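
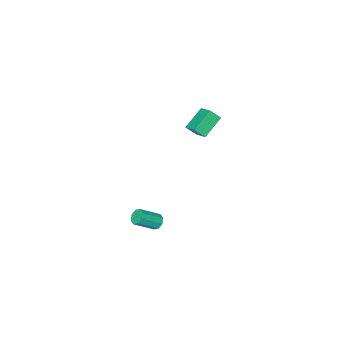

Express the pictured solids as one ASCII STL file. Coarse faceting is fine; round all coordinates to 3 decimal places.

solid 
facet normal -0.775 0.274 -0.570
outer loop
vertex 3.461 1.679 -4.439
vertex 3.266 1.93 -4.053
vertex 3.58 2.042 -4.426
endloop
endfacet
facet normal 0.551 -0.151 -0.821
outer loop
vertex 3.461 1.679 -4.439
vertex 3.58 2.042 -4.426
vertex 4.529 1.299 -3.653
endloop
endfacet
facet normal 0.552 -0.149 -0.821
outer loop
vertex 4.529 1.299 -3.653
vertex 3.58 2.042 -4.426
vertex 4.648 1.662 -3.639
endloop
endfacet
facet normal 0.774 -0.276 0.570
outer loop
vertex 4.529 1.299 -3.653
vertex 4.648 1.662 -3.639
vertex 4.334 1.55 -3.267
endloop
endfacet
facet normal -0.775 0.275 -0.570
outer loop
vertex 3.58 2.042 -4.426
vertex 3.266 1.93 -4.053
vertex 3.515 2.34 -4.194
endloop
endfacet
facet normal 0.610 0.565 -0.555
outer loop
vertex 3.58 2.042 -4.426
vertex 3.515 2.34 -4.194
vertex 4.648 1.662 -3.639
endloop
endfacet
facet normal 0.610 0.563 -0.557
outer loop
vertex 4.648 1.662 -3.639
vertex 3.515 2.34 -4.194
vertex 4.584 1.96 -3.408
endloop
endfacet
facet normal 0.774 -0.276 0.570
outer loop
vertex 4.648 1.662 -3.639
vertex 4.584 1.96 -3.408
vertex 4.334 1.55 -3.267
endloop
endfacet
facet normal -0.774 0.274 -0.570
outer loop
vertex 3.515 2.34 -4.194
vertex 3.266 1.93 -4.053
vertex 3.304 2.397 -3.88
endloop
endfacet
facet normal 0.311 0.950 0.036
outer loop
vertex 3.515 2.34 -4.194
vertex 3.304 2.397 -3.88
vertex 4.584 1.96 -3.408
endloop
endfacet
facet normal 0.311 0.950 0.036
outer loop
vertex 4.584 1.96 -3.408
vertex 3.304 2.397 -3.88
vertex 4.373 2.017 -3.093
endloop
endfacet
facet normal 0.775 -0.277 0.569
outer loop
vertex 4.584 1.96 -3.408
vertex 4.373 2.017 -3.093
vertex 4.334 1.55 -3.267
endloop
endfacet
facet normal -0.775 0.274 -0.570
outer loop
vertex 3.304 2.397 -3.88
vertex 3.266 1.93 -4.053
vertex 3.071 2.181 -3.667
endloop
endfacet
facet normal -0.169 0.778 0.605
outer loop
vertex 3.304 2.397 -3.88
vertex 3.071 2.181 -3.667
vertex 4.373 2.017 -3.093
endloop
endfacet
facet normal -0.169 0.778 0.606
outer loop
vertex 4.373 2.017 -3.093
vertex 3.071 2.181 -3.667
vertex 4.139 1.801 -2.881
endloop
endfacet
facet normal 0.773 -0.277 0.571
outer loop
vertex 4.373 2.017 -3.093
vertex 4.139 1.801 -2.881
vertex 4.334 1.55 -3.267
endloop
endfacet
facet normal -0.774 0.276 -0.570
outer loop
vertex 3.071 2.181 -3.667
vertex 3.266 1.93 -4.053
vertex 2.952 1.818 -3.681
endloop
endfacet
facet normal -0.551 0.149 0.821
outer loop
vertex 3.071 2.181 -3.667
vertex 2.952 1.818 -3.681
vertex 4.139 1.801 -2.881
endloop
endfacet
facet normal -0.551 0.151 0.821
outer loop
vertex 4.139 1.801 -2.881
vertex 2.952 1.818 -3.681
vertex 4.02 1.438 -2.894
endloop
endfacet
facet normal 0.775 -0.274 0.570
outer loop
vertex 4.139 1.801 -2.881
vertex 4.02 1.438 -2.894
vertex 4.334 1.55 -3.267
endloop
endfacet
facet normal -0.774 0.276 -0.570
outer loop
vertex 2.952 1.818 -3.681
vertex 3.266 1.93 -4.053
vertex 3.016 1.52 -3.912
endloop
endfacet
facet normal -0.611 -0.563 0.557
outer loop
vertex 2.952 1.818 -3.681
vertex 3.016 1.52 -3.912
vertex 4.02 1.438 -2.894
endloop
endfacet
facet normal -0.610 -0.565 0.556
outer loop
vertex 4.02 1.438 -2.894
vertex 3.016 1.52 -3.912
vertex 4.085 1.14 -3.126
endloop
endfacet
facet normal 0.775 -0.275 0.570
outer loop
vertex 4.02 1.438 -2.894
vertex 4.085 1.14 -3.126
vertex 4.334 1.55 -3.267
endloop
endfacet
facet normal -0.775 0.277 -0.569
outer loop
vertex 3.016 1.52 -3.912
vertex 3.266 1.93 -4.053
vertex 3.227 1.463 -4.227
endloop
endfacet
facet normal -0.311 -0.950 -0.036
outer loop
vertex 3.016 1.52 -3.912
vertex 3.227 1.463 -4.227
vertex 4.085 1.14 -3.126
endloop
endfacet
facet normal -0.311 -0.950 -0.036
outer loop
vertex 4.085 1.14 -3.126
vertex 3.227 1.463 -4.227
vertex 4.296 1.083 -3.44
endloop
endfacet
facet normal 0.774 -0.274 0.570
outer loop
vertex 4.085 1.14 -3.126
vertex 4.296 1.083 -3.44
vertex 4.334 1.55 -3.267
endloop
endfacet
facet normal -0.773 0.277 -0.571
outer loop
vertex 3.227 1.463 -4.227
vertex 3.266 1.93 -4.053
vertex 3.461 1.679 -4.439
endloop
endfacet
facet normal 0.169 -0.778 -0.605
outer loop
vertex 3.227 1.463 -4.227
vertex 3.461 1.679 -4.439
vertex 4.296 1.083 -3.44
endloop
endfacet
facet normal 0.168 -0.778 -0.605
outer loop
vertex 4.296 1.083 -3.44
vertex 3.461 1.679 -4.439
vertex 4.529 1.299 -3.653
endloop
endfacet
facet normal 0.775 -0.274 0.570
outer loop
vertex 4.296 1.083 -3.44
vertex 4.529 1.299 -3.653
vertex 4.334 1.55 -3.267
endloop
endfacet
facet normal -0.819 -0.122 0.560
outer loop
vertex -3.976 -3.2 -1.618
vertex -3.753 -2.169 -1.067
vertex -4.442 -2.784 -2.209
endloop
endfacet
facet normal -0.187 -0.867 -0.463
outer loop
vertex -3.147 -2.591 -3.093
vertex -3.976 -3.2 -1.618
vertex -4.442 -2.784 -2.209
endloop
endfacet
facet normal -0.819 -0.122 0.560
outer loop
vertex -4.442 -2.784 -2.209
vertex -3.753 -2.169 -1.067
vertex -4.219 -1.753 -1.658
endloop
endfacet
facet normal -0.541 0.484 -0.687
outer loop
vertex -4.219 -1.753 -1.658
vertex -3.147 -2.591 -3.093
vertex -4.442 -2.784 -2.209
endloop
endfacet
facet normal 0.541 -0.484 0.687
outer loop
vertex -3.976 -3.2 -1.618
vertex -2.458 -1.976 -1.951
vertex -3.753 -2.169 -1.067
endloop
endfacet
facet normal -0.187 -0.867 -0.463
outer loop
vertex -2.681 -3.007 -2.502
vertex -3.976 -3.2 -1.618
vertex -3.147 -2.591 -3.093
endloop
endfacet
facet normal 0.541 -0.484 0.687
outer loop
vertex -2.681 -3.007 -2.502
vertex -2.458 -1.976 -1.951
vertex -3.976 -3.2 -1.618
endloop
endfacet
facet normal 0.187 0.867 0.463
outer loop
vertex -3.753 -2.169 -1.067
vertex -2.458 -1.976 -1.951
vertex -4.219 -1.753 -1.658
endloop
endfacet
facet normal -0.541 0.484 -0.687
outer loop
vertex -2.924 -1.56 -2.542
vertex -3.147 -2.591 -3.093
vertex -4.219 -1.753 -1.658
endloop
endfacet
facet normal 0.187 0.867 0.463
outer loop
vertex -4.219 -1.753 -1.658
vertex -2.458 -1.976 -1.951
vertex -2.924 -1.56 -2.542
endloop
endfacet
facet normal 0.819 0.122 -0.560
outer loop
vertex -2.924 -1.56 -2.542
vertex -2.681 -3.007 -2.502
vertex -3.147 -2.591 -3.093
endloop
endfacet
facet normal 0.819 0.122 -0.560
outer loop
vertex -2.458 -1.976 -1.951
vertex -2.681 -3.007 -2.502
vertex -2.924 -1.56 -2.542
endloop
endfacet

endsolid


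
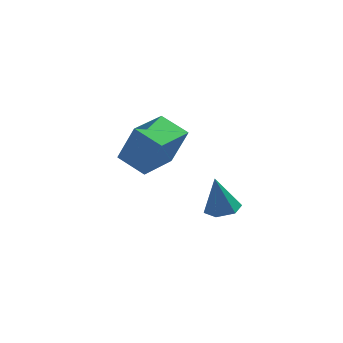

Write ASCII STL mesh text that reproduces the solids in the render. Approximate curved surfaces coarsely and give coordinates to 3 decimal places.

solid 
facet normal 0.149 -0.214 -0.965
outer loop
vertex 3.641 -0.693 -3.831
vertex 3.224 -1.264 -3.769
vertex 2.944 -0.637 -3.951
endloop
endfacet
facet normal 0.049 0.983 0.176
outer loop
vertex 3.641 -0.693 -3.831
vertex 2.944 -0.637 -3.951
vertex 2.996 -0.936 -2.291
endloop
endfacet
facet normal 0.147 -0.214 -0.966
outer loop
vertex 2.944 -0.637 -3.951
vertex 3.224 -1.264 -3.769
vertex 2.526 -1.208 -3.888
endloop
endfacet
facet normal -0.793 0.595 0.132
outer loop
vertex 2.944 -0.637 -3.951
vertex 2.526 -1.208 -3.888
vertex 2.996 -0.936 -2.291
endloop
endfacet
facet normal 0.147 -0.214 -0.966
outer loop
vertex 2.526 -1.208 -3.888
vertex 3.224 -1.264 -3.769
vertex 2.806 -1.835 -3.706
endloop
endfacet
facet normal -0.897 -0.309 0.317
outer loop
vertex 2.526 -1.208 -3.888
vertex 2.806 -1.835 -3.706
vertex 2.996 -0.936 -2.291
endloop
endfacet
facet normal 0.149 -0.216 -0.965
outer loop
vertex 2.806 -1.835 -3.706
vertex 3.224 -1.264 -3.769
vertex 3.504 -1.89 -3.586
endloop
endfacet
facet normal -0.159 -0.824 0.545
outer loop
vertex 2.806 -1.835 -3.706
vertex 3.504 -1.89 -3.586
vertex 2.996 -0.936 -2.291
endloop
endfacet
facet normal 0.149 -0.216 -0.965
outer loop
vertex 3.504 -1.89 -3.586
vertex 3.224 -1.264 -3.769
vertex 3.921 -1.32 -3.649
endloop
endfacet
facet normal 0.683 -0.434 0.588
outer loop
vertex 3.504 -1.89 -3.586
vertex 3.921 -1.32 -3.649
vertex 2.996 -0.936 -2.291
endloop
endfacet
facet normal 0.149 -0.214 -0.965
outer loop
vertex 3.921 -1.32 -3.649
vertex 3.224 -1.264 -3.769
vertex 3.641 -0.693 -3.831
endloop
endfacet
facet normal 0.786 0.468 0.403
outer loop
vertex 3.921 -1.32 -3.649
vertex 3.641 -0.693 -3.831
vertex 2.996 -0.936 -2.291
endloop
endfacet
facet normal -0.602 0.735 0.313
outer loop
vertex 0.896 2.857 -1.814
vertex 2.248 4.115 -2.166
vertex 0.279 3.057 -3.472
endloop
endfacet
facet normal -0.719 -0.669 0.187
outer loop
vertex 1.092 2.065 -3.894
vertex 0.896 2.857 -1.814
vertex 0.279 3.057 -3.472
endloop
endfacet
facet normal -0.602 0.734 0.313
outer loop
vertex 0.279 3.057 -3.472
vertex 2.248 4.115 -2.166
vertex 1.631 4.315 -3.823
endloop
endfacet
facet normal -0.346 0.112 -0.931
outer loop
vertex 1.631 4.315 -3.823
vertex 1.092 2.065 -3.894
vertex 0.279 3.057 -3.472
endloop
endfacet
facet normal 0.347 -0.112 0.931
outer loop
vertex 0.896 2.857 -1.814
vertex 3.061 3.123 -2.588
vertex 2.248 4.115 -2.166
endloop
endfacet
facet normal -0.719 -0.669 0.187
outer loop
vertex 1.709 1.865 -2.237
vertex 0.896 2.857 -1.814
vertex 1.092 2.065 -3.894
endloop
endfacet
facet normal 0.347 -0.113 0.931
outer loop
vertex 1.709 1.865 -2.237
vertex 3.061 3.123 -2.588
vertex 0.896 2.857 -1.814
endloop
endfacet
facet normal 0.719 0.669 -0.187
outer loop
vertex 2.248 4.115 -2.166
vertex 3.061 3.123 -2.588
vertex 1.631 4.315 -3.823
endloop
endfacet
facet normal -0.347 0.113 -0.931
outer loop
vertex 2.444 3.323 -4.246
vertex 1.092 2.065 -3.894
vertex 1.631 4.315 -3.823
endloop
endfacet
facet normal 0.719 0.669 -0.187
outer loop
vertex 1.631 4.315 -3.823
vertex 3.061 3.123 -2.588
vertex 2.444 3.323 -4.246
endloop
endfacet
facet normal 0.602 -0.735 -0.313
outer loop
vertex 2.444 3.323 -4.246
vertex 1.709 1.865 -2.237
vertex 1.092 2.065 -3.894
endloop
endfacet
facet normal 0.602 -0.735 -0.313
outer loop
vertex 3.061 3.123 -2.588
vertex 1.709 1.865 -2.237
vertex 2.444 3.323 -4.246
endloop
endfacet

endsolid


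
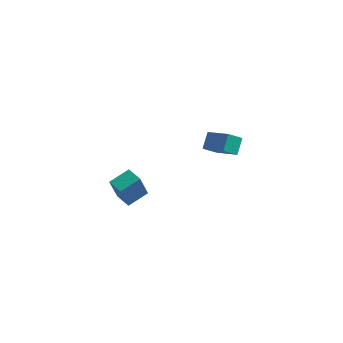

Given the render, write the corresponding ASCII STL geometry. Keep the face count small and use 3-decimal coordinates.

solid 
facet normal -0.481 -0.656 0.582
outer loop
vertex 4.019 -4.141 3.745
vertex 2.733 -3.682 3.2
vertex 4.08 -4.828 3.021
endloop
endfacet
facet normal 0.875 -0.313 0.370
outer loop
vertex 4.527 -4.218 2.48
vertex 4.019 -4.141 3.745
vertex 4.08 -4.828 3.021
endloop
endfacet
facet normal -0.481 -0.656 0.582
outer loop
vertex 4.08 -4.828 3.021
vertex 2.733 -3.682 3.2
vertex 2.794 -4.369 2.476
endloop
endfacet
facet normal 0.062 -0.687 -0.724
outer loop
vertex 2.794 -4.369 2.476
vertex 4.527 -4.218 2.48
vertex 4.08 -4.828 3.021
endloop
endfacet
facet normal -0.062 0.687 0.724
outer loop
vertex 4.019 -4.141 3.745
vertex 3.18 -3.072 2.659
vertex 2.733 -3.682 3.2
endloop
endfacet
facet normal 0.875 -0.313 0.370
outer loop
vertex 4.466 -3.531 3.204
vertex 4.019 -4.141 3.745
vertex 4.527 -4.218 2.48
endloop
endfacet
facet normal -0.062 0.687 0.724
outer loop
vertex 4.466 -3.531 3.204
vertex 3.18 -3.072 2.659
vertex 4.019 -4.141 3.745
endloop
endfacet
facet normal -0.875 0.313 -0.370
outer loop
vertex 2.733 -3.682 3.2
vertex 3.18 -3.072 2.659
vertex 2.794 -4.369 2.476
endloop
endfacet
facet normal 0.062 -0.687 -0.724
outer loop
vertex 3.241 -3.759 1.935
vertex 4.527 -4.218 2.48
vertex 2.794 -4.369 2.476
endloop
endfacet
facet normal -0.875 0.313 -0.370
outer loop
vertex 2.794 -4.369 2.476
vertex 3.18 -3.072 2.659
vertex 3.241 -3.759 1.935
endloop
endfacet
facet normal 0.481 0.656 -0.582
outer loop
vertex 3.241 -3.759 1.935
vertex 4.466 -3.531 3.204
vertex 4.527 -4.218 2.48
endloop
endfacet
facet normal 0.481 0.656 -0.582
outer loop
vertex 3.18 -3.072 2.659
vertex 4.466 -3.531 3.204
vertex 3.241 -3.759 1.935
endloop
endfacet
facet normal -0.881 0.446 0.158
outer loop
vertex -3.014 -3.029 -2.786
vertex -2.416 -2.018 -2.303
vertex -2.939 -2.33 -4.344
endloop
endfacet
facet normal -0.470 -0.796 -0.380
outer loop
vertex -2.084 -2.762 -4.497
vertex -3.014 -3.029 -2.786
vertex -2.939 -2.33 -4.344
endloop
endfacet
facet normal -0.881 0.446 0.158
outer loop
vertex -2.939 -2.33 -4.344
vertex -2.416 -2.018 -2.303
vertex -2.341 -1.319 -3.862
endloop
endfacet
facet normal 0.043 0.409 -0.912
outer loop
vertex -2.341 -1.319 -3.862
vertex -2.084 -2.762 -4.497
vertex -2.939 -2.33 -4.344
endloop
endfacet
facet normal -0.044 -0.409 0.911
outer loop
vertex -3.014 -3.029 -2.786
vertex -1.561 -2.45 -2.456
vertex -2.416 -2.018 -2.303
endloop
endfacet
facet normal -0.470 -0.797 -0.380
outer loop
vertex -2.159 -3.461 -2.938
vertex -3.014 -3.029 -2.786
vertex -2.084 -2.762 -4.497
endloop
endfacet
facet normal -0.044 -0.408 0.912
outer loop
vertex -2.159 -3.461 -2.938
vertex -1.561 -2.45 -2.456
vertex -3.014 -3.029 -2.786
endloop
endfacet
facet normal 0.470 0.797 0.380
outer loop
vertex -2.416 -2.018 -2.303
vertex -1.561 -2.45 -2.456
vertex -2.341 -1.319 -3.862
endloop
endfacet
facet normal 0.045 0.409 -0.911
outer loop
vertex -1.486 -1.751 -4.014
vertex -2.084 -2.762 -4.497
vertex -2.341 -1.319 -3.862
endloop
endfacet
facet normal 0.470 0.797 0.380
outer loop
vertex -2.341 -1.319 -3.862
vertex -1.561 -2.45 -2.456
vertex -1.486 -1.751 -4.014
endloop
endfacet
facet normal 0.881 -0.446 -0.158
outer loop
vertex -1.486 -1.751 -4.014
vertex -2.159 -3.461 -2.938
vertex -2.084 -2.762 -4.497
endloop
endfacet
facet normal 0.881 -0.446 -0.158
outer loop
vertex -1.561 -2.45 -2.456
vertex -2.159 -3.461 -2.938
vertex -1.486 -1.751 -4.014
endloop
endfacet

endsolid


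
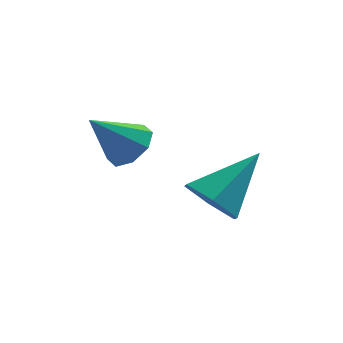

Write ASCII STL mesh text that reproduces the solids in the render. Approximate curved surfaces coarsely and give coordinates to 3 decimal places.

solid 
facet normal 0.666 0.117 -0.737
outer loop
vertex 1.659 -3.009 -2.806
vertex 1.283 -2.435 -3.055
vertex 1.827 -2.527 -2.578
endloop
endfacet
facet normal 0.344 -0.497 0.797
outer loop
vertex 1.659 -3.009 -2.806
vertex 1.827 -2.527 -2.578
vertex 0.297 -2.605 -1.965
endloop
endfacet
facet normal 0.666 0.115 -0.737
outer loop
vertex 1.827 -2.527 -2.578
vertex 1.283 -2.435 -3.055
vertex 1.677 -1.991 -2.63
endloop
endfacet
facet normal 0.357 0.189 0.915
outer loop
vertex 1.827 -2.527 -2.578
vertex 1.677 -1.991 -2.63
vertex 0.297 -2.605 -1.965
endloop
endfacet
facet normal 0.666 0.115 -0.737
outer loop
vertex 1.677 -1.991 -2.63
vertex 1.283 -2.435 -3.055
vertex 1.296 -1.715 -2.931
endloop
endfacet
facet normal -0.001 0.736 0.677
outer loop
vertex 1.677 -1.991 -2.63
vertex 1.296 -1.715 -2.931
vertex 0.297 -2.605 -1.965
endloop
endfacet
facet normal 0.666 0.115 -0.737
outer loop
vertex 1.296 -1.715 -2.931
vertex 1.283 -2.435 -3.055
vertex 0.907 -1.861 -3.305
endloop
endfacet
facet normal -0.521 0.824 0.220
outer loop
vertex 1.296 -1.715 -2.931
vertex 0.907 -1.861 -3.305
vertex 0.297 -2.605 -1.965
endloop
endfacet
facet normal 0.666 0.115 -0.737
outer loop
vertex 0.907 -1.861 -3.305
vertex 1.283 -2.435 -3.055
vertex 0.738 -2.342 -3.533
endloop
endfacet
facet normal -0.897 0.403 -0.185
outer loop
vertex 0.907 -1.861 -3.305
vertex 0.738 -2.342 -3.533
vertex 0.297 -2.605 -1.965
endloop
endfacet
facet normal 0.666 0.115 -0.737
outer loop
vertex 0.738 -2.342 -3.533
vertex 1.283 -2.435 -3.055
vertex 0.888 -2.878 -3.481
endloop
endfacet
facet normal -0.910 -0.284 -0.303
outer loop
vertex 0.738 -2.342 -3.533
vertex 0.888 -2.878 -3.481
vertex 0.297 -2.605 -1.965
endloop
endfacet
facet normal 0.665 0.116 -0.738
outer loop
vertex 0.888 -2.878 -3.481
vertex 1.283 -2.435 -3.055
vertex 1.27 -3.154 -3.18
endloop
endfacet
facet normal -0.550 -0.832 -0.065
outer loop
vertex 0.888 -2.878 -3.481
vertex 1.27 -3.154 -3.18
vertex 0.297 -2.605 -1.965
endloop
endfacet
facet normal 0.666 0.116 -0.737
outer loop
vertex 1.27 -3.154 -3.18
vertex 1.283 -2.435 -3.055
vertex 1.659 -3.009 -2.806
endloop
endfacet
facet normal -0.032 -0.920 0.390
outer loop
vertex 1.27 -3.154 -3.18
vertex 1.659 -3.009 -2.806
vertex 0.297 -2.605 -1.965
endloop
endfacet
facet normal -0.696 -0.398 -0.598
outer loop
vertex 3.502 -4.788 -4.255
vertex 2.984 -4.091 -4.116
vertex 3.556 -4.087 -4.784
endloop
endfacet
facet normal 0.926 -0.270 -0.263
outer loop
vertex 3.502 -4.788 -4.255
vertex 3.556 -4.087 -4.784
vertex 4.276 -3.349 -3.004
endloop
endfacet
facet normal -0.695 -0.398 -0.598
outer loop
vertex 3.556 -4.087 -4.784
vertex 2.984 -4.091 -4.116
vertex 3.038 -3.39 -4.646
endloop
endfacet
facet normal 0.645 0.578 -0.500
outer loop
vertex 3.556 -4.087 -4.784
vertex 3.038 -3.39 -4.646
vertex 4.276 -3.349 -3.004
endloop
endfacet
facet normal -0.695 -0.399 -0.598
outer loop
vertex 3.038 -3.39 -4.646
vertex 2.984 -4.091 -4.116
vertex 2.465 -3.393 -3.978
endloop
endfacet
facet normal -0.018 1.000 -0.011
outer loop
vertex 3.038 -3.39 -4.646
vertex 2.465 -3.393 -3.978
vertex 4.276 -3.349 -3.004
endloop
endfacet
facet normal -0.695 -0.399 -0.598
outer loop
vertex 2.465 -3.393 -3.978
vertex 2.984 -4.091 -4.116
vertex 2.411 -4.094 -3.448
endloop
endfacet
facet normal -0.399 0.572 0.716
outer loop
vertex 2.465 -3.393 -3.978
vertex 2.411 -4.094 -3.448
vertex 4.276 -3.349 -3.004
endloop
endfacet
facet normal -0.695 -0.398 -0.598
outer loop
vertex 2.411 -4.094 -3.448
vertex 2.984 -4.091 -4.116
vertex 2.93 -4.791 -3.587
endloop
endfacet
facet normal -0.116 -0.277 0.954
outer loop
vertex 2.411 -4.094 -3.448
vertex 2.93 -4.791 -3.587
vertex 4.276 -3.349 -3.004
endloop
endfacet
facet normal -0.696 -0.398 -0.598
outer loop
vertex 2.93 -4.791 -3.587
vertex 2.984 -4.091 -4.116
vertex 3.502 -4.788 -4.255
endloop
endfacet
facet normal 0.546 -0.697 0.464
outer loop
vertex 2.93 -4.791 -3.587
vertex 3.502 -4.788 -4.255
vertex 4.276 -3.349 -3.004
endloop
endfacet

endsolid


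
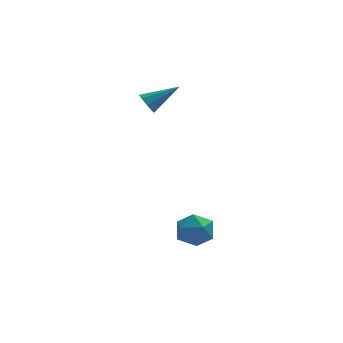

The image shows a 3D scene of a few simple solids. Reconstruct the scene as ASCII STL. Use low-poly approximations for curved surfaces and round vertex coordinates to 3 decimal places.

solid 
facet normal -0.813 0.483 -0.324
outer loop
vertex 1.221 -1.855 -3.013
vertex 0.745 -2.593 -2.919
vertex 0.815 -2.025 -2.247
endloop
endfacet
facet normal -0.369 0.929 0.011
outer loop
vertex 1.221 -1.855 -3.013
vertex 0.815 -2.025 -2.247
vertex 1.636 -1.699 -2.249
endloop
endfacet
facet normal 0.260 0.909 -0.327
outer loop
vertex 1.221 -1.855 -3.013
vertex 1.636 -1.699 -2.249
vertex 2.074 -2.066 -2.922
endloop
endfacet
facet normal 0.204 0.449 -0.870
outer loop
vertex 1.221 -1.855 -3.013
vertex 2.074 -2.066 -2.922
vertex 1.523 -2.619 -3.337
endloop
endfacet
facet normal -0.460 0.186 -0.868
outer loop
vertex 1.221 -1.855 -3.013
vertex 1.523 -2.619 -3.337
vertex 0.745 -2.593 -2.919
endloop
endfacet
facet normal -0.271 0.687 0.674
outer loop
vertex 1.636 -1.699 -2.249
vertex 0.815 -2.025 -2.247
vertex 1.417 -2.341 -1.683
endloop
endfacet
facet normal -0.990 -0.035 0.133
outer loop
vertex 0.815 -2.025 -2.247
vertex 0.745 -2.593 -2.919
vertex 0.866 -2.894 -2.098
endloop
endfacet
facet normal -0.419 -0.516 -0.747
outer loop
vertex 0.745 -2.593 -2.919
vertex 1.523 -2.619 -3.337
vertex 1.304 -3.261 -2.771
endloop
endfacet
facet normal 0.655 -0.090 -0.750
outer loop
vertex 1.523 -2.619 -3.337
vertex 2.074 -2.066 -2.922
vertex 2.125 -2.935 -2.773
endloop
endfacet
facet normal 0.746 0.653 0.129
outer loop
vertex 2.074 -2.066 -2.922
vertex 1.636 -1.699 -2.249
vertex 2.195 -2.367 -2.101
endloop
endfacet
facet normal -0.204 -0.449 0.870
outer loop
vertex 1.719 -3.105 -2.007
vertex 1.417 -2.341 -1.683
vertex 0.866 -2.894 -2.098
endloop
endfacet
facet normal -0.260 -0.909 0.327
outer loop
vertex 1.719 -3.105 -2.007
vertex 0.866 -2.894 -2.098
vertex 1.304 -3.261 -2.771
endloop
endfacet
facet normal 0.369 -0.929 -0.011
outer loop
vertex 1.719 -3.105 -2.007
vertex 1.304 -3.261 -2.771
vertex 2.125 -2.935 -2.773
endloop
endfacet
facet normal 0.813 -0.483 0.324
outer loop
vertex 1.719 -3.105 -2.007
vertex 2.125 -2.935 -2.773
vertex 2.195 -2.367 -2.101
endloop
endfacet
facet normal 0.460 -0.186 0.868
outer loop
vertex 1.719 -3.105 -2.007
vertex 2.195 -2.367 -2.101
vertex 1.417 -2.341 -1.683
endloop
endfacet
facet normal -0.655 0.090 0.750
outer loop
vertex 0.866 -2.894 -2.098
vertex 1.417 -2.341 -1.683
vertex 0.815 -2.025 -2.247
endloop
endfacet
facet normal -0.746 -0.653 -0.129
outer loop
vertex 1.304 -3.261 -2.771
vertex 0.866 -2.894 -2.098
vertex 0.745 -2.593 -2.919
endloop
endfacet
facet normal 0.271 -0.687 -0.674
outer loop
vertex 2.125 -2.935 -2.773
vertex 1.304 -3.261 -2.771
vertex 1.523 -2.619 -3.337
endloop
endfacet
facet normal 0.990 0.035 -0.133
outer loop
vertex 2.195 -2.367 -2.101
vertex 2.125 -2.935 -2.773
vertex 2.074 -2.066 -2.922
endloop
endfacet
facet normal 0.419 0.516 0.747
outer loop
vertex 1.417 -2.341 -1.683
vertex 2.195 -2.367 -2.101
vertex 1.636 -1.699 -2.249
endloop
endfacet
facet normal -0.854 -0.124 -0.505
outer loop
vertex 0.252 2.079 2.125
vertex 0.032 1.809 2.564
vertex 0.053 2.343 2.397
endloop
endfacet
facet normal 0.482 0.778 -0.403
outer loop
vertex 0.252 2.079 2.125
vertex 0.053 2.343 2.397
vertex 1.408 2.011 3.376
endloop
endfacet
facet normal -0.854 -0.124 -0.505
outer loop
vertex 0.053 2.343 2.397
vertex 0.032 1.809 2.564
vertex -0.158 2.295 2.766
endloop
endfacet
facet normal 0.104 0.977 0.187
outer loop
vertex 0.053 2.343 2.397
vertex -0.158 2.295 2.766
vertex 1.408 2.011 3.376
endloop
endfacet
facet normal -0.854 -0.124 -0.505
outer loop
vertex -0.158 2.295 2.766
vertex 0.032 1.809 2.564
vertex -0.258 1.963 3.017
endloop
endfacet
facet normal -0.181 0.627 0.757
outer loop
vertex -0.158 2.295 2.766
vertex -0.258 1.963 3.017
vertex 1.408 2.011 3.376
endloop
endfacet
facet normal -0.854 -0.125 -0.505
outer loop
vertex -0.258 1.963 3.017
vertex 0.032 1.809 2.564
vertex -0.188 1.54 3.003
endloop
endfacet
facet normal -0.208 -0.067 0.976
outer loop
vertex -0.258 1.963 3.017
vertex -0.188 1.54 3.003
vertex 1.408 2.011 3.376
endloop
endfacet
facet normal -0.854 -0.126 -0.505
outer loop
vertex -0.188 1.54 3.003
vertex 0.032 1.809 2.564
vertex 0.012 1.275 2.731
endloop
endfacet
facet normal 0.040 -0.701 0.712
outer loop
vertex -0.188 1.54 3.003
vertex 0.012 1.275 2.731
vertex 1.408 2.011 3.376
endloop
endfacet
facet normal -0.855 -0.126 -0.504
outer loop
vertex 0.012 1.275 2.731
vertex 0.032 1.809 2.564
vertex 0.223 1.323 2.361
endloop
endfacet
facet normal 0.418 -0.900 0.122
outer loop
vertex 0.012 1.275 2.731
vertex 0.223 1.323 2.361
vertex 1.408 2.011 3.376
endloop
endfacet
facet normal -0.854 -0.124 -0.505
outer loop
vertex 0.223 1.323 2.361
vertex 0.032 1.809 2.564
vertex 0.323 1.656 2.11
endloop
endfacet
facet normal 0.704 -0.550 -0.449
outer loop
vertex 0.223 1.323 2.361
vertex 0.323 1.656 2.11
vertex 1.408 2.011 3.376
endloop
endfacet
facet normal -0.854 -0.125 -0.505
outer loop
vertex 0.323 1.656 2.11
vertex 0.032 1.809 2.564
vertex 0.252 2.079 2.125
endloop
endfacet
facet normal 0.730 0.146 -0.667
outer loop
vertex 0.323 1.656 2.11
vertex 0.252 2.079 2.125
vertex 1.408 2.011 3.376
endloop
endfacet

endsolid


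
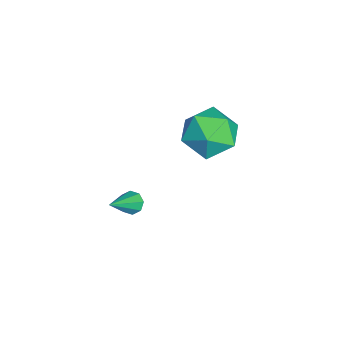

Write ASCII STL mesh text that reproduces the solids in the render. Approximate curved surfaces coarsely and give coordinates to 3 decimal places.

solid 
facet normal -0.638 0.401 -0.658
outer loop
vertex 2.578 -3.25 -2.167
vertex 2.384 -2.965 -1.805
vertex 2.756 -2.913 -2.134
endloop
endfacet
facet normal 0.752 -0.342 -0.563
outer loop
vertex 2.578 -3.25 -2.167
vertex 2.756 -2.913 -2.134
vertex 3.536 -3.695 -0.615
endloop
endfacet
facet normal -0.637 0.404 -0.657
outer loop
vertex 2.756 -2.913 -2.134
vertex 2.384 -2.965 -1.805
vertex 2.717 -2.607 -1.908
endloop
endfacet
facet normal 0.898 0.330 -0.291
outer loop
vertex 2.756 -2.913 -2.134
vertex 2.717 -2.607 -1.908
vertex 3.536 -3.695 -0.615
endloop
endfacet
facet normal -0.637 0.403 -0.657
outer loop
vertex 2.717 -2.607 -1.908
vertex 2.384 -2.965 -1.805
vertex 2.482 -2.51 -1.621
endloop
endfacet
facet normal 0.611 0.752 0.246
outer loop
vertex 2.717 -2.607 -1.908
vertex 2.482 -2.51 -1.621
vertex 3.536 -3.695 -0.615
endloop
endfacet
facet normal -0.637 0.403 -0.657
outer loop
vertex 2.482 -2.51 -1.621
vertex 2.384 -2.965 -1.805
vertex 2.19 -2.68 -1.442
endloop
endfacet
facet normal 0.058 0.675 0.735
outer loop
vertex 2.482 -2.51 -1.621
vertex 2.19 -2.68 -1.442
vertex 3.536 -3.695 -0.615
endloop
endfacet
facet normal -0.636 0.404 -0.657
outer loop
vertex 2.19 -2.68 -1.442
vertex 2.384 -2.965 -1.805
vertex 2.011 -3.017 -1.476
endloop
endfacet
facet normal -0.438 0.143 0.888
outer loop
vertex 2.19 -2.68 -1.442
vertex 2.011 -3.017 -1.476
vertex 3.536 -3.695 -0.615
endloop
endfacet
facet normal -0.636 0.404 -0.657
outer loop
vertex 2.011 -3.017 -1.476
vertex 2.384 -2.965 -1.805
vertex 2.05 -3.323 -1.702
endloop
endfacet
facet normal -0.583 -0.529 0.616
outer loop
vertex 2.011 -3.017 -1.476
vertex 2.05 -3.323 -1.702
vertex 3.536 -3.695 -0.615
endloop
endfacet
facet normal -0.635 0.403 -0.659
outer loop
vertex 2.05 -3.323 -1.702
vertex 2.384 -2.965 -1.805
vertex 2.285 -3.42 -1.988
endloop
endfacet
facet normal -0.296 -0.952 0.079
outer loop
vertex 2.05 -3.323 -1.702
vertex 2.285 -3.42 -1.988
vertex 3.536 -3.695 -0.615
endloop
endfacet
facet normal -0.636 0.403 -0.658
outer loop
vertex 2.285 -3.42 -1.988
vertex 2.384 -2.965 -1.805
vertex 2.578 -3.25 -2.167
endloop
endfacet
facet normal 0.257 -0.875 -0.410
outer loop
vertex 2.285 -3.42 -1.988
vertex 2.578 -3.25 -2.167
vertex 3.536 -3.695 -0.615
endloop
endfacet
facet normal -0.889 0.457 0.005
outer loop
vertex -2.668 -0.046 -2.369
vertex -2.644 -0.012 -1.119
vertex -2.161 0.934 -1.78
endloop
endfacet
facet normal -0.522 0.621 -0.585
outer loop
vertex -2.668 -0.046 -2.369
vertex -2.161 0.934 -1.78
vertex -1.601 0.454 -2.79
endloop
endfacet
facet normal -0.372 0.013 -0.928
outer loop
vertex -2.668 -0.046 -2.369
vertex -1.601 0.454 -2.79
vertex -1.738 -0.789 -2.753
endloop
endfacet
facet normal -0.648 -0.526 -0.551
outer loop
vertex -2.668 -0.046 -2.369
vertex -1.738 -0.789 -2.753
vertex -2.382 -1.077 -1.72
endloop
endfacet
facet normal -0.967 -0.252 0.025
outer loop
vertex -2.668 -0.046 -2.369
vertex -2.382 -1.077 -1.72
vertex -2.644 -0.012 -1.119
endloop
endfacet
facet normal 0.095 0.919 -0.384
outer loop
vertex -1.601 0.454 -2.79
vertex -2.161 0.934 -1.78
vertex -0.918 0.797 -1.8
endloop
endfacet
facet normal -0.500 0.653 0.569
outer loop
vertex -2.161 0.934 -1.78
vertex -2.644 -0.012 -1.119
vertex -1.562 0.509 -0.767
endloop
endfacet
facet normal -0.626 -0.494 0.603
outer loop
vertex -2.644 -0.012 -1.119
vertex -2.382 -1.077 -1.72
vertex -1.699 -0.734 -0.73
endloop
endfacet
facet normal -0.109 -0.938 -0.329
outer loop
vertex -2.382 -1.077 -1.72
vertex -1.738 -0.789 -2.753
vertex -1.139 -1.214 -1.74
endloop
endfacet
facet normal 0.337 -0.065 -0.939
outer loop
vertex -1.738 -0.789 -2.753
vertex -1.601 0.454 -2.79
vertex -0.656 -0.268 -2.401
endloop
endfacet
facet normal 0.648 0.526 0.551
outer loop
vertex -0.632 -0.234 -1.151
vertex -0.918 0.797 -1.8
vertex -1.562 0.509 -0.767
endloop
endfacet
facet normal 0.372 -0.013 0.928
outer loop
vertex -0.632 -0.234 -1.151
vertex -1.562 0.509 -0.767
vertex -1.699 -0.734 -0.73
endloop
endfacet
facet normal 0.522 -0.621 0.585
outer loop
vertex -0.632 -0.234 -1.151
vertex -1.699 -0.734 -0.73
vertex -1.139 -1.214 -1.74
endloop
endfacet
facet normal 0.889 -0.457 -0.005
outer loop
vertex -0.632 -0.234 -1.151
vertex -1.139 -1.214 -1.74
vertex -0.656 -0.268 -2.401
endloop
endfacet
facet normal 0.967 0.252 -0.025
outer loop
vertex -0.632 -0.234 -1.151
vertex -0.656 -0.268 -2.401
vertex -0.918 0.797 -1.8
endloop
endfacet
facet normal 0.109 0.938 0.329
outer loop
vertex -1.562 0.509 -0.767
vertex -0.918 0.797 -1.8
vertex -2.161 0.934 -1.78
endloop
endfacet
facet normal -0.337 0.065 0.939
outer loop
vertex -1.699 -0.734 -0.73
vertex -1.562 0.509 -0.767
vertex -2.644 -0.012 -1.119
endloop
endfacet
facet normal -0.095 -0.919 0.384
outer loop
vertex -1.139 -1.214 -1.74
vertex -1.699 -0.734 -0.73
vertex -2.382 -1.077 -1.72
endloop
endfacet
facet normal 0.500 -0.653 -0.569
outer loop
vertex -0.656 -0.268 -2.401
vertex -1.139 -1.214 -1.74
vertex -1.738 -0.789 -2.753
endloop
endfacet
facet normal 0.626 0.494 -0.603
outer loop
vertex -0.918 0.797 -1.8
vertex -0.656 -0.268 -2.401
vertex -1.601 0.454 -2.79
endloop
endfacet

endsolid


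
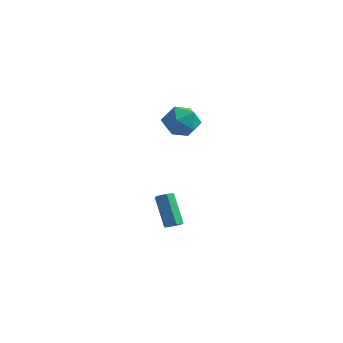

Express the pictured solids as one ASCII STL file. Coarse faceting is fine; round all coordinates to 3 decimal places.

solid 
facet normal 0.484 -0.266 -0.834
outer loop
vertex -1.391 -1.63 -4.362
vertex -1.838 -1.872 -4.544
vertex -1.748 -1.352 -4.658
endloop
endfacet
facet normal 0.575 0.815 0.072
outer loop
vertex -1.391 -1.63 -4.362
vertex -1.748 -1.352 -4.658
vertex -2.415 -1.065 -2.594
endloop
endfacet
facet normal 0.574 0.816 0.072
outer loop
vertex -2.415 -1.065 -2.594
vertex -1.748 -1.352 -4.658
vertex -2.772 -0.788 -2.89
endloop
endfacet
facet normal -0.484 0.267 0.833
outer loop
vertex -2.415 -1.065 -2.594
vertex -2.772 -0.788 -2.89
vertex -2.862 -1.308 -2.776
endloop
endfacet
facet normal 0.483 -0.266 -0.834
outer loop
vertex -1.748 -1.352 -4.658
vertex -1.838 -1.872 -4.544
vertex -2.195 -1.595 -4.839
endloop
endfacet
facet normal -0.286 0.852 -0.438
outer loop
vertex -1.748 -1.352 -4.658
vertex -2.195 -1.595 -4.839
vertex -2.772 -0.788 -2.89
endloop
endfacet
facet normal -0.285 0.853 -0.437
outer loop
vertex -2.772 -0.788 -2.89
vertex -2.195 -1.595 -4.839
vertex -3.219 -1.03 -3.071
endloop
endfacet
facet normal -0.482 0.266 0.835
outer loop
vertex -2.772 -0.788 -2.89
vertex -3.219 -1.03 -3.071
vertex -2.862 -1.308 -2.776
endloop
endfacet
facet normal 0.484 -0.265 -0.834
outer loop
vertex -2.195 -1.595 -4.839
vertex -1.838 -1.872 -4.544
vertex -2.285 -2.115 -4.726
endloop
endfacet
facet normal -0.859 0.038 -0.510
outer loop
vertex -2.195 -1.595 -4.839
vertex -2.285 -2.115 -4.726
vertex -3.219 -1.03 -3.071
endloop
endfacet
facet normal -0.859 0.038 -0.510
outer loop
vertex -3.219 -1.03 -3.071
vertex -2.285 -2.115 -4.726
vertex -3.309 -1.55 -2.958
endloop
endfacet
facet normal -0.483 0.265 0.834
outer loop
vertex -3.219 -1.03 -3.071
vertex -3.309 -1.55 -2.958
vertex -2.862 -1.308 -2.776
endloop
endfacet
facet normal 0.484 -0.267 -0.833
outer loop
vertex -2.285 -2.115 -4.726
vertex -1.838 -1.872 -4.544
vertex -1.928 -2.392 -4.43
endloop
endfacet
facet normal -0.574 -0.816 -0.072
outer loop
vertex -2.285 -2.115 -4.726
vertex -1.928 -2.392 -4.43
vertex -3.309 -1.55 -2.958
endloop
endfacet
facet normal -0.575 -0.815 -0.073
outer loop
vertex -3.309 -1.55 -2.958
vertex -1.928 -2.392 -4.43
vertex -2.952 -1.828 -2.662
endloop
endfacet
facet normal -0.484 0.266 0.834
outer loop
vertex -3.309 -1.55 -2.958
vertex -2.952 -1.828 -2.662
vertex -2.862 -1.308 -2.776
endloop
endfacet
facet normal 0.482 -0.266 -0.835
outer loop
vertex -1.928 -2.392 -4.43
vertex -1.838 -1.872 -4.544
vertex -1.481 -2.15 -4.249
endloop
endfacet
facet normal 0.285 -0.853 0.437
outer loop
vertex -1.928 -2.392 -4.43
vertex -1.481 -2.15 -4.249
vertex -2.952 -1.828 -2.662
endloop
endfacet
facet normal 0.286 -0.852 0.438
outer loop
vertex -2.952 -1.828 -2.662
vertex -1.481 -2.15 -4.249
vertex -2.505 -1.585 -2.481
endloop
endfacet
facet normal -0.483 0.266 0.834
outer loop
vertex -2.952 -1.828 -2.662
vertex -2.505 -1.585 -2.481
vertex -2.862 -1.308 -2.776
endloop
endfacet
facet normal 0.483 -0.265 -0.834
outer loop
vertex -1.481 -2.15 -4.249
vertex -1.838 -1.872 -4.544
vertex -1.391 -1.63 -4.362
endloop
endfacet
facet normal 0.859 -0.038 0.510
outer loop
vertex -1.481 -2.15 -4.249
vertex -1.391 -1.63 -4.362
vertex -2.505 -1.585 -2.481
endloop
endfacet
facet normal 0.859 -0.038 0.510
outer loop
vertex -2.505 -1.585 -2.481
vertex -1.391 -1.63 -4.362
vertex -2.415 -1.065 -2.594
endloop
endfacet
facet normal -0.484 0.265 0.834
outer loop
vertex -2.505 -1.585 -2.481
vertex -2.415 -1.065 -2.594
vertex -2.862 -1.308 -2.776
endloop
endfacet
facet normal -0.799 -0.211 0.564
outer loop
vertex -2.732 -0.976 3.237
vertex -2.508 -2.096 3.136
vertex -2.055 -1.496 4.002
endloop
endfacet
facet normal -0.519 0.420 0.745
outer loop
vertex -2.732 -0.976 3.237
vertex -2.055 -1.496 4.002
vertex -1.78 -0.456 3.607
endloop
endfacet
facet normal -0.522 0.837 0.165
outer loop
vertex -2.732 -0.976 3.237
vertex -1.78 -0.456 3.607
vertex -2.063 -0.413 2.497
endloop
endfacet
facet normal -0.803 0.464 -0.373
outer loop
vertex -2.732 -0.976 3.237
vertex -2.063 -0.413 2.497
vertex -2.513 -1.426 2.206
endloop
endfacet
facet normal -0.975 -0.184 -0.127
outer loop
vertex -2.732 -0.976 3.237
vertex -2.513 -1.426 2.206
vertex -2.508 -2.096 3.136
endloop
endfacet
facet normal 0.161 0.313 0.936
outer loop
vertex -1.78 -0.456 3.607
vertex -2.055 -1.496 4.002
vertex -0.967 -1.254 3.734
endloop
endfacet
facet normal -0.292 -0.708 0.643
outer loop
vertex -2.055 -1.496 4.002
vertex -2.508 -2.096 3.136
vertex -1.417 -2.267 3.443
endloop
endfacet
facet normal -0.577 -0.664 -0.475
outer loop
vertex -2.508 -2.096 3.136
vertex -2.513 -1.426 2.206
vertex -1.7 -2.224 2.333
endloop
endfacet
facet normal -0.300 0.384 -0.873
outer loop
vertex -2.513 -1.426 2.206
vertex -2.063 -0.413 2.497
vertex -1.425 -1.184 1.938
endloop
endfacet
facet normal 0.155 0.988 -0.001
outer loop
vertex -2.063 -0.413 2.497
vertex -1.78 -0.456 3.607
vertex -0.972 -0.584 2.804
endloop
endfacet
facet normal 0.803 -0.464 0.373
outer loop
vertex -0.748 -1.704 2.703
vertex -0.967 -1.254 3.734
vertex -1.417 -2.267 3.443
endloop
endfacet
facet normal 0.522 -0.837 -0.165
outer loop
vertex -0.748 -1.704 2.703
vertex -1.417 -2.267 3.443
vertex -1.7 -2.224 2.333
endloop
endfacet
facet normal 0.519 -0.420 -0.745
outer loop
vertex -0.748 -1.704 2.703
vertex -1.7 -2.224 2.333
vertex -1.425 -1.184 1.938
endloop
endfacet
facet normal 0.799 0.211 -0.564
outer loop
vertex -0.748 -1.704 2.703
vertex -1.425 -1.184 1.938
vertex -0.972 -0.584 2.804
endloop
endfacet
facet normal 0.975 0.184 0.127
outer loop
vertex -0.748 -1.704 2.703
vertex -0.972 -0.584 2.804
vertex -0.967 -1.254 3.734
endloop
endfacet
facet normal 0.300 -0.384 0.873
outer loop
vertex -1.417 -2.267 3.443
vertex -0.967 -1.254 3.734
vertex -2.055 -1.496 4.002
endloop
endfacet
facet normal -0.155 -0.988 0.001
outer loop
vertex -1.7 -2.224 2.333
vertex -1.417 -2.267 3.443
vertex -2.508 -2.096 3.136
endloop
endfacet
facet normal -0.161 -0.313 -0.936
outer loop
vertex -1.425 -1.184 1.938
vertex -1.7 -2.224 2.333
vertex -2.513 -1.426 2.206
endloop
endfacet
facet normal 0.292 0.708 -0.643
outer loop
vertex -0.972 -0.584 2.804
vertex -1.425 -1.184 1.938
vertex -2.063 -0.413 2.497
endloop
endfacet
facet normal 0.577 0.664 0.475
outer loop
vertex -0.967 -1.254 3.734
vertex -0.972 -0.584 2.804
vertex -1.78 -0.456 3.607
endloop
endfacet

endsolid


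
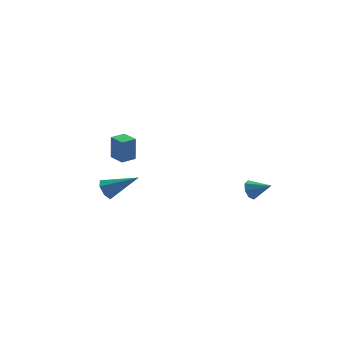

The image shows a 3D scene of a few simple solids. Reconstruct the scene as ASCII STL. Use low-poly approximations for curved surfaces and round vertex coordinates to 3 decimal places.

solid 
facet normal -0.884 -0.465 0.046
outer loop
vertex -3.143 2.601 -0.738
vertex -3.642 3.546 -0.781
vertex -3.178 2.512 -2.295
endloop
endfacet
facet normal 0.467 -0.883 0.040
outer loop
vertex -2.338 2.954 -2.339
vertex -3.143 2.601 -0.738
vertex -3.178 2.512 -2.295
endloop
endfacet
facet normal -0.884 -0.464 0.046
outer loop
vertex -3.178 2.512 -2.295
vertex -3.642 3.546 -0.781
vertex -3.677 3.458 -2.338
endloop
endfacet
facet normal -0.022 -0.057 -0.998
outer loop
vertex -3.677 3.458 -2.338
vertex -2.338 2.954 -2.339
vertex -3.178 2.512 -2.295
endloop
endfacet
facet normal 0.022 0.057 0.998
outer loop
vertex -3.143 2.601 -0.738
vertex -2.802 3.988 -0.825
vertex -3.642 3.546 -0.781
endloop
endfacet
facet normal 0.466 -0.884 0.039
outer loop
vertex -2.303 3.042 -0.782
vertex -3.143 2.601 -0.738
vertex -2.338 2.954 -2.339
endloop
endfacet
facet normal 0.022 0.057 0.998
outer loop
vertex -2.303 3.042 -0.782
vertex -2.802 3.988 -0.825
vertex -3.143 2.601 -0.738
endloop
endfacet
facet normal -0.467 0.883 -0.039
outer loop
vertex -3.642 3.546 -0.781
vertex -2.802 3.988 -0.825
vertex -3.677 3.458 -2.338
endloop
endfacet
facet normal -0.022 -0.057 -0.998
outer loop
vertex -2.837 3.899 -2.382
vertex -2.338 2.954 -2.339
vertex -3.677 3.458 -2.338
endloop
endfacet
facet normal -0.466 0.884 -0.040
outer loop
vertex -3.677 3.458 -2.338
vertex -2.802 3.988 -0.825
vertex -2.837 3.899 -2.382
endloop
endfacet
facet normal 0.884 0.465 -0.046
outer loop
vertex -2.837 3.899 -2.382
vertex -2.303 3.042 -0.782
vertex -2.338 2.954 -2.339
endloop
endfacet
facet normal 0.884 0.464 -0.046
outer loop
vertex -2.802 3.988 -0.825
vertex -2.303 3.042 -0.782
vertex -2.837 3.899 -2.382
endloop
endfacet
facet normal -0.752 0.474 -0.459
outer loop
vertex 3.633 -2.004 -3.062
vertex 3.268 -2.04 -2.501
vertex 3.702 -1.598 -2.756
endloop
endfacet
facet normal 0.905 0.147 -0.399
outer loop
vertex 3.633 -2.004 -3.062
vertex 3.702 -1.598 -2.756
vertex 4.252 -2.66 -1.899
endloop
endfacet
facet normal -0.752 0.473 -0.459
outer loop
vertex 3.702 -1.598 -2.756
vertex 3.268 -2.04 -2.501
vertex 3.517 -1.451 -2.302
endloop
endfacet
facet normal 0.820 0.551 0.156
outer loop
vertex 3.702 -1.598 -2.756
vertex 3.517 -1.451 -2.302
vertex 4.252 -2.66 -1.899
endloop
endfacet
facet normal -0.752 0.473 -0.459
outer loop
vertex 3.517 -1.451 -2.302
vertex 3.268 -2.04 -2.501
vertex 3.186 -1.649 -1.964
endloop
endfacet
facet normal 0.443 0.514 0.735
outer loop
vertex 3.517 -1.451 -2.302
vertex 3.186 -1.649 -1.964
vertex 4.252 -2.66 -1.899
endloop
endfacet
facet normal -0.751 0.474 -0.460
outer loop
vertex 3.186 -1.649 -1.964
vertex 3.268 -2.04 -2.501
vertex 2.902 -2.076 -1.941
endloop
endfacet
facet normal -0.006 0.058 0.998
outer loop
vertex 3.186 -1.649 -1.964
vertex 2.902 -2.076 -1.941
vertex 4.252 -2.66 -1.899
endloop
endfacet
facet normal -0.751 0.473 -0.460
outer loop
vertex 2.902 -2.076 -1.941
vertex 3.268 -2.04 -2.501
vertex 2.833 -2.482 -2.246
endloop
endfacet
facet normal -0.263 -0.551 0.792
outer loop
vertex 2.902 -2.076 -1.941
vertex 2.833 -2.482 -2.246
vertex 4.252 -2.66 -1.899
endloop
endfacet
facet normal -0.751 0.474 -0.460
outer loop
vertex 2.833 -2.482 -2.246
vertex 3.268 -2.04 -2.501
vertex 3.019 -2.629 -2.701
endloop
endfacet
facet normal -0.178 -0.955 0.236
outer loop
vertex 2.833 -2.482 -2.246
vertex 3.019 -2.629 -2.701
vertex 4.252 -2.66 -1.899
endloop
endfacet
facet normal -0.752 0.474 -0.459
outer loop
vertex 3.019 -2.629 -2.701
vertex 3.268 -2.04 -2.501
vertex 3.35 -2.431 -3.039
endloop
endfacet
facet normal 0.200 -0.918 -0.342
outer loop
vertex 3.019 -2.629 -2.701
vertex 3.35 -2.431 -3.039
vertex 4.252 -2.66 -1.899
endloop
endfacet
facet normal -0.752 0.474 -0.459
outer loop
vertex 3.35 -2.431 -3.039
vertex 3.268 -2.04 -2.501
vertex 3.633 -2.004 -3.062
endloop
endfacet
facet normal 0.648 -0.462 -0.606
outer loop
vertex 3.35 -2.431 -3.039
vertex 3.633 -2.004 -3.062
vertex 4.252 -2.66 -1.899
endloop
endfacet
facet normal -0.828 0.235 -0.510
outer loop
vertex -4.35 -1.291 -2.004
vertex -4.679 -1.859 -1.732
vertex -4.65 -1.198 -1.474
endloop
endfacet
facet normal 0.513 0.847 0.142
outer loop
vertex -4.35 -1.291 -2.004
vertex -4.65 -1.198 -1.474
vertex -2.981 -2.341 -0.688
endloop
endfacet
facet normal -0.828 0.235 -0.509
outer loop
vertex -4.65 -1.198 -1.474
vertex -4.679 -1.859 -1.732
vertex -4.971 -1.602 -1.138
endloop
endfacet
facet normal 0.050 0.615 0.787
outer loop
vertex -4.65 -1.198 -1.474
vertex -4.971 -1.602 -1.138
vertex -2.981 -2.341 -0.688
endloop
endfacet
facet normal -0.828 0.234 -0.509
outer loop
vertex -4.971 -1.602 -1.138
vertex -4.679 -1.859 -1.732
vertex -5.072 -2.2 -1.249
endloop
endfacet
facet normal -0.265 -0.132 0.955
outer loop
vertex -4.971 -1.602 -1.138
vertex -5.072 -2.2 -1.249
vertex -2.981 -2.341 -0.688
endloop
endfacet
facet normal -0.829 0.235 -0.508
outer loop
vertex -5.072 -2.2 -1.249
vertex -4.679 -1.859 -1.732
vertex -4.877 -2.54 -1.724
endloop
endfacet
facet normal -0.195 -0.834 0.517
outer loop
vertex -5.072 -2.2 -1.249
vertex -4.877 -2.54 -1.724
vertex -2.981 -2.341 -0.688
endloop
endfacet
facet normal -0.828 0.235 -0.510
outer loop
vertex -4.877 -2.54 -1.724
vertex -4.679 -1.859 -1.732
vertex -4.532 -2.368 -2.205
endloop
endfacet
facet normal 0.207 -0.959 -0.194
outer loop
vertex -4.877 -2.54 -1.724
vertex -4.532 -2.368 -2.205
vertex -2.981 -2.341 -0.688
endloop
endfacet
facet normal -0.828 0.235 -0.510
outer loop
vertex -4.532 -2.368 -2.205
vertex -4.679 -1.859 -1.732
vertex -4.298 -1.812 -2.329
endloop
endfacet
facet normal 0.640 -0.414 -0.647
outer loop
vertex -4.532 -2.368 -2.205
vertex -4.298 -1.812 -2.329
vertex -2.981 -2.341 -0.688
endloop
endfacet
facet normal -0.828 0.235 -0.510
outer loop
vertex -4.298 -1.812 -2.329
vertex -4.679 -1.859 -1.732
vertex -4.35 -1.291 -2.004
endloop
endfacet
facet normal 0.776 0.388 -0.498
outer loop
vertex -4.298 -1.812 -2.329
vertex -4.35 -1.291 -2.004
vertex -2.981 -2.341 -0.688
endloop
endfacet

endsolid


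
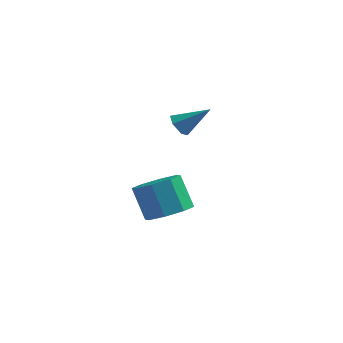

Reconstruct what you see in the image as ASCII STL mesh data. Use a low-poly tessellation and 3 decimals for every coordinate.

solid 
facet normal 0.428 -0.359 -0.830
outer loop
vertex 3.175 -0.682 -0.648
vertex 2.576 -1.481 -0.611
vertex 2.521 -0.576 -1.031
endloop
endfacet
facet normal 0.294 0.923 -0.247
outer loop
vertex 3.175 -0.682 -0.648
vertex 2.521 -0.576 -1.031
vertex 2.503 -0.119 0.654
endloop
endfacet
facet normal 0.294 0.923 -0.247
outer loop
vertex 2.503 -0.119 0.654
vertex 2.521 -0.576 -1.031
vertex 1.849 -0.013 0.272
endloop
endfacet
facet normal -0.427 0.358 0.830
outer loop
vertex 2.503 -0.119 0.654
vertex 1.849 -0.013 0.272
vertex 1.904 -0.919 0.691
endloop
endfacet
facet normal 0.427 -0.359 -0.830
outer loop
vertex 2.521 -0.576 -1.031
vertex 2.576 -1.481 -0.611
vertex 1.899 -1.0 -1.168
endloop
endfacet
facet normal -0.396 0.751 -0.529
outer loop
vertex 2.521 -0.576 -1.031
vertex 1.899 -1.0 -1.168
vertex 1.849 -0.013 0.272
endloop
endfacet
facet normal -0.396 0.751 -0.529
outer loop
vertex 1.849 -0.013 0.272
vertex 1.899 -1.0 -1.168
vertex 1.227 -0.437 0.135
endloop
endfacet
facet normal -0.427 0.358 0.830
outer loop
vertex 1.849 -0.013 0.272
vertex 1.227 -0.437 0.135
vertex 1.904 -0.919 0.691
endloop
endfacet
facet normal 0.428 -0.359 -0.830
outer loop
vertex 1.899 -1.0 -1.168
vertex 2.576 -1.481 -0.611
vertex 1.673 -1.707 -0.979
endloop
endfacet
facet normal -0.854 0.139 -0.501
outer loop
vertex 1.899 -1.0 -1.168
vertex 1.673 -1.707 -0.979
vertex 1.227 -0.437 0.135
endloop
endfacet
facet normal -0.855 0.138 -0.500
outer loop
vertex 1.227 -0.437 0.135
vertex 1.673 -1.707 -0.979
vertex 1.002 -1.144 0.324
endloop
endfacet
facet normal -0.427 0.358 0.830
outer loop
vertex 1.227 -0.437 0.135
vertex 1.002 -1.144 0.324
vertex 1.904 -0.919 0.691
endloop
endfacet
facet normal 0.428 -0.359 -0.830
outer loop
vertex 1.673 -1.707 -0.979
vertex 2.576 -1.481 -0.611
vertex 1.977 -2.281 -0.574
endloop
endfacet
facet normal -0.812 -0.556 -0.178
outer loop
vertex 1.673 -1.707 -0.979
vertex 1.977 -2.281 -0.574
vertex 1.002 -1.144 0.324
endloop
endfacet
facet normal -0.812 -0.555 -0.179
outer loop
vertex 1.002 -1.144 0.324
vertex 1.977 -2.281 -0.574
vertex 1.305 -1.718 0.728
endloop
endfacet
facet normal -0.427 0.359 0.830
outer loop
vertex 1.002 -1.144 0.324
vertex 1.305 -1.718 0.728
vertex 1.904 -0.919 0.691
endloop
endfacet
facet normal 0.427 -0.358 -0.830
outer loop
vertex 1.977 -2.281 -0.574
vertex 2.576 -1.481 -0.611
vertex 2.631 -2.387 -0.192
endloop
endfacet
facet normal -0.294 -0.923 0.247
outer loop
vertex 1.977 -2.281 -0.574
vertex 2.631 -2.387 -0.192
vertex 1.305 -1.718 0.728
endloop
endfacet
facet normal -0.294 -0.923 0.247
outer loop
vertex 1.305 -1.718 0.728
vertex 2.631 -2.387 -0.192
vertex 1.959 -1.824 1.111
endloop
endfacet
facet normal -0.428 0.359 0.830
outer loop
vertex 1.305 -1.718 0.728
vertex 1.959 -1.824 1.111
vertex 1.904 -0.919 0.691
endloop
endfacet
facet normal 0.427 -0.358 -0.830
outer loop
vertex 2.631 -2.387 -0.192
vertex 2.576 -1.481 -0.611
vertex 3.253 -1.963 -0.055
endloop
endfacet
facet normal 0.396 -0.751 0.529
outer loop
vertex 2.631 -2.387 -0.192
vertex 3.253 -1.963 -0.055
vertex 1.959 -1.824 1.111
endloop
endfacet
facet normal 0.396 -0.751 0.529
outer loop
vertex 1.959 -1.824 1.111
vertex 3.253 -1.963 -0.055
vertex 2.581 -1.4 1.248
endloop
endfacet
facet normal -0.427 0.359 0.830
outer loop
vertex 1.959 -1.824 1.111
vertex 2.581 -1.4 1.248
vertex 1.904 -0.919 0.691
endloop
endfacet
facet normal 0.427 -0.358 -0.830
outer loop
vertex 3.253 -1.963 -0.055
vertex 2.576 -1.481 -0.611
vertex 3.478 -1.256 -0.244
endloop
endfacet
facet normal 0.855 -0.138 0.500
outer loop
vertex 3.253 -1.963 -0.055
vertex 3.478 -1.256 -0.244
vertex 2.581 -1.4 1.248
endloop
endfacet
facet normal 0.855 -0.139 0.500
outer loop
vertex 2.581 -1.4 1.248
vertex 3.478 -1.256 -0.244
vertex 2.807 -0.693 1.059
endloop
endfacet
facet normal -0.428 0.359 0.830
outer loop
vertex 2.581 -1.4 1.248
vertex 2.807 -0.693 1.059
vertex 1.904 -0.919 0.691
endloop
endfacet
facet normal 0.427 -0.359 -0.830
outer loop
vertex 3.478 -1.256 -0.244
vertex 2.576 -1.481 -0.611
vertex 3.175 -0.682 -0.648
endloop
endfacet
facet normal 0.813 0.555 0.179
outer loop
vertex 3.478 -1.256 -0.244
vertex 3.175 -0.682 -0.648
vertex 2.807 -0.693 1.059
endloop
endfacet
facet normal 0.812 0.556 0.179
outer loop
vertex 2.807 -0.693 1.059
vertex 3.175 -0.682 -0.648
vertex 2.503 -0.119 0.654
endloop
endfacet
facet normal -0.428 0.359 0.830
outer loop
vertex 2.807 -0.693 1.059
vertex 2.503 -0.119 0.654
vertex 1.904 -0.919 0.691
endloop
endfacet
facet normal -0.777 -0.209 -0.593
outer loop
vertex 2.055 3.559 0.638
vertex 1.676 3.626 1.111
vertex 1.814 4.106 0.761
endloop
endfacet
facet normal 0.711 0.437 -0.550
outer loop
vertex 2.055 3.559 0.638
vertex 1.814 4.106 0.761
vertex 2.904 3.954 2.049
endloop
endfacet
facet normal -0.778 -0.208 -0.593
outer loop
vertex 1.814 4.106 0.761
vertex 1.676 3.626 1.111
vertex 1.435 4.173 1.235
endloop
endfacet
facet normal 0.156 0.988 -0.015
outer loop
vertex 1.814 4.106 0.761
vertex 1.435 4.173 1.235
vertex 2.904 3.954 2.049
endloop
endfacet
facet normal -0.777 -0.208 -0.594
outer loop
vertex 1.435 4.173 1.235
vertex 1.676 3.626 1.111
vertex 1.297 3.693 1.584
endloop
endfacet
facet normal -0.310 0.616 0.725
outer loop
vertex 1.435 4.173 1.235
vertex 1.297 3.693 1.584
vertex 2.904 3.954 2.049
endloop
endfacet
facet normal -0.778 -0.208 -0.594
outer loop
vertex 1.297 3.693 1.584
vertex 1.676 3.626 1.111
vertex 1.537 3.146 1.461
endloop
endfacet
facet normal -0.219 -0.304 0.927
outer loop
vertex 1.297 3.693 1.584
vertex 1.537 3.146 1.461
vertex 2.904 3.954 2.049
endloop
endfacet
facet normal -0.778 -0.207 -0.593
outer loop
vertex 1.537 3.146 1.461
vertex 1.676 3.626 1.111
vertex 1.916 3.079 0.987
endloop
endfacet
facet normal 0.338 -0.856 0.391
outer loop
vertex 1.537 3.146 1.461
vertex 1.916 3.079 0.987
vertex 2.904 3.954 2.049
endloop
endfacet
facet normal -0.778 -0.207 -0.594
outer loop
vertex 1.916 3.079 0.987
vertex 1.676 3.626 1.111
vertex 2.055 3.559 0.638
endloop
endfacet
facet normal 0.803 -0.485 -0.347
outer loop
vertex 1.916 3.079 0.987
vertex 2.055 3.559 0.638
vertex 2.904 3.954 2.049
endloop
endfacet

endsolid


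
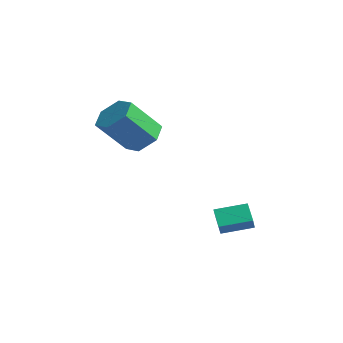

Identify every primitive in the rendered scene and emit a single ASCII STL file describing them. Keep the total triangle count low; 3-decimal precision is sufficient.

solid 
facet normal 0.193 0.625 -0.756
outer loop
vertex -0.749 1.24 2.341
vertex -1.176 0.6 1.703
vertex -1.728 1.306 2.146
endloop
endfacet
facet normal -0.072 0.777 0.625
outer loop
vertex -0.749 1.24 2.341
vertex -1.728 1.306 2.146
vertex -1.157 -0.08 3.936
endloop
endfacet
facet normal -0.071 0.778 0.625
outer loop
vertex -1.157 -0.08 3.936
vertex -1.728 1.306 2.146
vertex -2.136 -0.013 3.741
endloop
endfacet
facet normal -0.193 -0.626 0.756
outer loop
vertex -1.157 -0.08 3.936
vertex -2.136 -0.013 3.741
vertex -1.584 -0.72 3.297
endloop
endfacet
facet normal 0.194 0.626 -0.756
outer loop
vertex -1.728 1.306 2.146
vertex -1.176 0.6 1.703
vertex -2.154 0.666 1.507
endloop
endfacet
facet normal -0.884 0.446 0.143
outer loop
vertex -1.728 1.306 2.146
vertex -2.154 0.666 1.507
vertex -2.136 -0.013 3.741
endloop
endfacet
facet normal -0.884 0.445 0.142
outer loop
vertex -2.136 -0.013 3.741
vertex -2.154 0.666 1.507
vertex -2.562 -0.654 3.102
endloop
endfacet
facet normal -0.193 -0.625 0.756
outer loop
vertex -2.136 -0.013 3.741
vertex -2.562 -0.654 3.102
vertex -1.584 -0.72 3.297
endloop
endfacet
facet normal 0.194 0.625 -0.756
outer loop
vertex -2.154 0.666 1.507
vertex -1.176 0.6 1.703
vertex -1.603 -0.04 1.064
endloop
endfacet
facet normal -0.811 -0.331 -0.482
outer loop
vertex -2.154 0.666 1.507
vertex -1.603 -0.04 1.064
vertex -2.562 -0.654 3.102
endloop
endfacet
facet normal -0.811 -0.331 -0.482
outer loop
vertex -2.562 -0.654 3.102
vertex -1.603 -0.04 1.064
vertex -2.011 -1.36 2.659
endloop
endfacet
facet normal -0.193 -0.625 0.756
outer loop
vertex -2.562 -0.654 3.102
vertex -2.011 -1.36 2.659
vertex -1.584 -0.72 3.297
endloop
endfacet
facet normal 0.193 0.626 -0.756
outer loop
vertex -1.603 -0.04 1.064
vertex -1.176 0.6 1.703
vertex -0.624 -0.107 1.259
endloop
endfacet
facet normal 0.071 -0.777 -0.625
outer loop
vertex -1.603 -0.04 1.064
vertex -0.624 -0.107 1.259
vertex -2.011 -1.36 2.659
endloop
endfacet
facet normal 0.072 -0.778 -0.625
outer loop
vertex -2.011 -1.36 2.659
vertex -0.624 -0.107 1.259
vertex -1.032 -1.426 2.854
endloop
endfacet
facet normal -0.193 -0.625 0.756
outer loop
vertex -2.011 -1.36 2.659
vertex -1.032 -1.426 2.854
vertex -1.584 -0.72 3.297
endloop
endfacet
facet normal 0.193 0.625 -0.756
outer loop
vertex -0.624 -0.107 1.259
vertex -1.176 0.6 1.703
vertex -0.198 0.534 1.898
endloop
endfacet
facet normal 0.884 -0.446 -0.142
outer loop
vertex -0.624 -0.107 1.259
vertex -0.198 0.534 1.898
vertex -1.032 -1.426 2.854
endloop
endfacet
facet normal 0.884 -0.446 -0.143
outer loop
vertex -1.032 -1.426 2.854
vertex -0.198 0.534 1.898
vertex -0.606 -0.786 3.493
endloop
endfacet
facet normal -0.194 -0.626 0.756
outer loop
vertex -1.032 -1.426 2.854
vertex -0.606 -0.786 3.493
vertex -1.584 -0.72 3.297
endloop
endfacet
facet normal 0.193 0.625 -0.756
outer loop
vertex -0.198 0.534 1.898
vertex -1.176 0.6 1.703
vertex -0.749 1.24 2.341
endloop
endfacet
facet normal 0.811 0.331 0.482
outer loop
vertex -0.198 0.534 1.898
vertex -0.749 1.24 2.341
vertex -0.606 -0.786 3.493
endloop
endfacet
facet normal 0.811 0.331 0.482
outer loop
vertex -0.606 -0.786 3.493
vertex -0.749 1.24 2.341
vertex -1.157 -0.08 3.936
endloop
endfacet
facet normal -0.194 -0.625 0.756
outer loop
vertex -0.606 -0.786 3.493
vertex -1.157 -0.08 3.936
vertex -1.584 -0.72 3.297
endloop
endfacet
facet normal -0.412 0.467 -0.783
outer loop
vertex 1.56 2.316 -2.531
vertex 2.351 3.529 -2.224
vertex 2.343 1.963 -3.153
endloop
endfacet
facet normal -0.534 -0.819 -0.208
outer loop
vertex 2.689 1.571 -2.496
vertex 1.56 2.316 -2.531
vertex 2.343 1.963 -3.153
endloop
endfacet
facet normal -0.413 0.466 -0.782
outer loop
vertex 2.343 1.963 -3.153
vertex 2.351 3.529 -2.224
vertex 3.133 3.176 -2.847
endloop
endfacet
facet normal 0.738 -0.333 -0.587
outer loop
vertex 3.133 3.176 -2.847
vertex 2.689 1.571 -2.496
vertex 2.343 1.963 -3.153
endloop
endfacet
facet normal -0.738 0.333 0.587
outer loop
vertex 1.56 2.316 -2.531
vertex 2.697 3.137 -1.567
vertex 2.351 3.529 -2.224
endloop
endfacet
facet normal -0.534 -0.820 -0.206
outer loop
vertex 1.907 1.924 -1.873
vertex 1.56 2.316 -2.531
vertex 2.689 1.571 -2.496
endloop
endfacet
facet normal -0.738 0.332 0.587
outer loop
vertex 1.907 1.924 -1.873
vertex 2.697 3.137 -1.567
vertex 1.56 2.316 -2.531
endloop
endfacet
facet normal 0.535 0.819 0.207
outer loop
vertex 2.351 3.529 -2.224
vertex 2.697 3.137 -1.567
vertex 3.133 3.176 -2.847
endloop
endfacet
facet normal 0.738 -0.333 -0.587
outer loop
vertex 3.48 2.784 -2.189
vertex 2.689 1.571 -2.496
vertex 3.133 3.176 -2.847
endloop
endfacet
facet normal 0.534 0.820 0.207
outer loop
vertex 3.133 3.176 -2.847
vertex 2.697 3.137 -1.567
vertex 3.48 2.784 -2.189
endloop
endfacet
facet normal 0.412 -0.467 0.782
outer loop
vertex 3.48 2.784 -2.189
vertex 1.907 1.924 -1.873
vertex 2.689 1.571 -2.496
endloop
endfacet
facet normal 0.412 -0.466 0.783
outer loop
vertex 2.697 3.137 -1.567
vertex 1.907 1.924 -1.873
vertex 3.48 2.784 -2.189
endloop
endfacet

endsolid


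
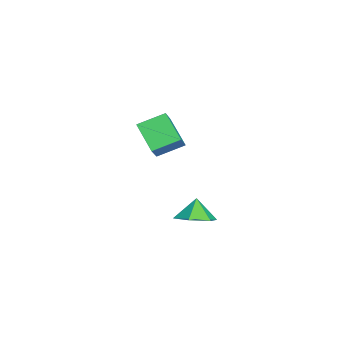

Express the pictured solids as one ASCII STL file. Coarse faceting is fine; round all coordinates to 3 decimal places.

solid 
facet normal 0.539 -0.023 -0.842
outer loop
vertex 3.378 0.251 0.795
vertex 2.506 0.506 0.23
vertex 3.139 1.278 0.614
endloop
endfacet
facet normal 0.318 0.236 0.918
outer loop
vertex 3.378 0.251 0.795
vertex 3.139 1.278 0.614
vertex 1.854 0.534 1.25
endloop
endfacet
facet normal 0.539 -0.023 -0.842
outer loop
vertex 3.139 1.278 0.614
vertex 2.506 0.506 0.23
vertex 2.267 1.533 0.049
endloop
endfacet
facet normal -0.158 0.785 0.599
outer loop
vertex 3.139 1.278 0.614
vertex 2.267 1.533 0.049
vertex 1.854 0.534 1.25
endloop
endfacet
facet normal 0.538 -0.023 -0.843
outer loop
vertex 2.267 1.533 0.049
vertex 2.506 0.506 0.23
vertex 1.633 0.761 -0.334
endloop
endfacet
facet normal -0.803 0.564 0.193
outer loop
vertex 2.267 1.533 0.049
vertex 1.633 0.761 -0.334
vertex 1.854 0.534 1.25
endloop
endfacet
facet normal 0.538 -0.023 -0.843
outer loop
vertex 1.633 0.761 -0.334
vertex 2.506 0.506 0.23
vertex 1.872 -0.266 -0.153
endloop
endfacet
facet normal -0.972 -0.208 0.106
outer loop
vertex 1.633 0.761 -0.334
vertex 1.872 -0.266 -0.153
vertex 1.854 0.534 1.25
endloop
endfacet
facet normal 0.538 -0.024 -0.842
outer loop
vertex 1.872 -0.266 -0.153
vertex 2.506 0.506 0.23
vertex 2.745 -0.521 0.412
endloop
endfacet
facet normal -0.496 -0.757 0.425
outer loop
vertex 1.872 -0.266 -0.153
vertex 2.745 -0.521 0.412
vertex 1.854 0.534 1.25
endloop
endfacet
facet normal 0.539 -0.024 -0.842
outer loop
vertex 2.745 -0.521 0.412
vertex 2.506 0.506 0.23
vertex 3.378 0.251 0.795
endloop
endfacet
facet normal 0.149 -0.535 0.832
outer loop
vertex 2.745 -0.521 0.412
vertex 3.378 0.251 0.795
vertex 1.854 0.534 1.25
endloop
endfacet
facet normal -0.662 -0.461 0.591
outer loop
vertex -3.165 -2.777 2.974
vertex -3.615 -1.346 3.585
vertex -4.356 -2.631 1.755
endloop
endfacet
facet normal 0.278 -0.883 -0.377
outer loop
vertex -3.125 -1.774 0.655
vertex -3.165 -2.777 2.974
vertex -4.356 -2.631 1.755
endloop
endfacet
facet normal -0.661 -0.461 0.592
outer loop
vertex -4.356 -2.631 1.755
vertex -3.615 -1.346 3.585
vertex -4.806 -1.2 2.367
endloop
endfacet
facet normal -0.696 0.086 -0.713
outer loop
vertex -4.806 -1.2 2.367
vertex -3.125 -1.774 0.655
vertex -4.356 -2.631 1.755
endloop
endfacet
facet normal 0.696 -0.085 0.713
outer loop
vertex -3.165 -2.777 2.974
vertex -2.384 -0.489 2.485
vertex -3.615 -1.346 3.585
endloop
endfacet
facet normal 0.278 -0.883 -0.377
outer loop
vertex -1.934 -1.92 1.873
vertex -3.165 -2.777 2.974
vertex -3.125 -1.774 0.655
endloop
endfacet
facet normal 0.697 -0.086 0.712
outer loop
vertex -1.934 -1.92 1.873
vertex -2.384 -0.489 2.485
vertex -3.165 -2.777 2.974
endloop
endfacet
facet normal -0.278 0.883 0.377
outer loop
vertex -3.615 -1.346 3.585
vertex -2.384 -0.489 2.485
vertex -4.806 -1.2 2.367
endloop
endfacet
facet normal -0.697 0.085 -0.712
outer loop
vertex -3.575 -0.343 1.266
vertex -3.125 -1.774 0.655
vertex -4.806 -1.2 2.367
endloop
endfacet
facet normal -0.278 0.884 0.377
outer loop
vertex -4.806 -1.2 2.367
vertex -2.384 -0.489 2.485
vertex -3.575 -0.343 1.266
endloop
endfacet
facet normal 0.662 0.461 -0.592
outer loop
vertex -3.575 -0.343 1.266
vertex -1.934 -1.92 1.873
vertex -3.125 -1.774 0.655
endloop
endfacet
facet normal 0.662 0.461 -0.591
outer loop
vertex -2.384 -0.489 2.485
vertex -1.934 -1.92 1.873
vertex -3.575 -0.343 1.266
endloop
endfacet

endsolid


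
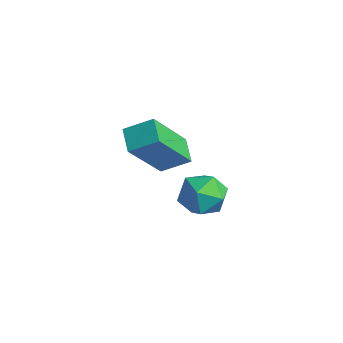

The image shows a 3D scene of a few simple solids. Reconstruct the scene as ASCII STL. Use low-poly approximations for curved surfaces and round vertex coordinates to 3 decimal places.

solid 
facet normal -0.914 0.323 -0.245
outer loop
vertex -0.136 3.896 -3.367
vertex -0.464 3.223 -3.032
vertex -0.349 3.894 -2.575
endloop
endfacet
facet normal -0.473 0.872 -0.125
outer loop
vertex -0.136 3.896 -3.367
vertex -0.349 3.894 -2.575
vertex 0.355 4.242 -2.81
endloop
endfacet
facet normal 0.079 0.814 -0.575
outer loop
vertex -0.136 3.896 -3.367
vertex 0.355 4.242 -2.81
vertex 0.675 3.786 -3.412
endloop
endfacet
facet normal -0.023 0.230 -0.973
outer loop
vertex -0.136 3.896 -3.367
vertex 0.675 3.786 -3.412
vertex 0.169 3.156 -3.549
endloop
endfacet
facet normal -0.636 -0.073 -0.769
outer loop
vertex -0.136 3.896 -3.367
vertex 0.169 3.156 -3.549
vertex -0.464 3.223 -3.032
endloop
endfacet
facet normal -0.221 0.812 0.540
outer loop
vertex 0.355 4.242 -2.81
vertex -0.349 3.894 -2.575
vertex 0.331 3.784 -2.131
endloop
endfacet
facet normal -0.935 -0.076 0.347
outer loop
vertex -0.349 3.894 -2.575
vertex -0.464 3.223 -3.032
vertex -0.175 3.154 -2.268
endloop
endfacet
facet normal -0.485 -0.717 -0.501
outer loop
vertex -0.464 3.223 -3.032
vertex 0.169 3.156 -3.549
vertex 0.145 2.698 -2.87
endloop
endfacet
facet normal 0.507 -0.226 -0.832
outer loop
vertex 0.169 3.156 -3.549
vertex 0.675 3.786 -3.412
vertex 0.849 3.046 -3.105
endloop
endfacet
facet normal 0.670 0.719 -0.188
outer loop
vertex 0.675 3.786 -3.412
vertex 0.355 4.242 -2.81
vertex 0.964 3.717 -2.648
endloop
endfacet
facet normal 0.023 -0.230 0.973
outer loop
vertex 0.636 3.044 -2.313
vertex 0.331 3.784 -2.131
vertex -0.175 3.154 -2.268
endloop
endfacet
facet normal -0.079 -0.814 0.575
outer loop
vertex 0.636 3.044 -2.313
vertex -0.175 3.154 -2.268
vertex 0.145 2.698 -2.87
endloop
endfacet
facet normal 0.473 -0.872 0.125
outer loop
vertex 0.636 3.044 -2.313
vertex 0.145 2.698 -2.87
vertex 0.849 3.046 -3.105
endloop
endfacet
facet normal 0.914 -0.323 0.245
outer loop
vertex 0.636 3.044 -2.313
vertex 0.849 3.046 -3.105
vertex 0.964 3.717 -2.648
endloop
endfacet
facet normal 0.636 0.073 0.769
outer loop
vertex 0.636 3.044 -2.313
vertex 0.964 3.717 -2.648
vertex 0.331 3.784 -2.131
endloop
endfacet
facet normal -0.507 0.226 0.832
outer loop
vertex -0.175 3.154 -2.268
vertex 0.331 3.784 -2.131
vertex -0.349 3.894 -2.575
endloop
endfacet
facet normal -0.670 -0.719 0.188
outer loop
vertex 0.145 2.698 -2.87
vertex -0.175 3.154 -2.268
vertex -0.464 3.223 -3.032
endloop
endfacet
facet normal 0.221 -0.812 -0.540
outer loop
vertex 0.849 3.046 -3.105
vertex 0.145 2.698 -2.87
vertex 0.169 3.156 -3.549
endloop
endfacet
facet normal 0.935 0.076 -0.347
outer loop
vertex 0.964 3.717 -2.648
vertex 0.849 3.046 -3.105
vertex 0.675 3.786 -3.412
endloop
endfacet
facet normal 0.485 0.717 0.501
outer loop
vertex 0.331 3.784 -2.131
vertex 0.964 3.717 -2.648
vertex 0.355 4.242 -2.81
endloop
endfacet
facet normal -0.480 -0.736 -0.477
outer loop
vertex 0.668 0.871 0.279
vertex -0.063 1.114 0.64
vertex 0.321 2.08 -1.237
endloop
endfacet
facet normal 0.859 -0.287 -0.425
outer loop
vertex 0.783 2.786 -0.78
vertex 0.668 0.871 0.279
vertex 0.321 2.08 -1.237
endloop
endfacet
facet normal -0.480 -0.736 -0.477
outer loop
vertex 0.321 2.08 -1.237
vertex -0.063 1.114 0.64
vertex -0.409 2.323 -0.877
endloop
endfacet
facet normal -0.176 0.613 -0.770
outer loop
vertex -0.409 2.323 -0.877
vertex 0.783 2.786 -0.78
vertex 0.321 2.08 -1.237
endloop
endfacet
facet normal 0.176 -0.614 0.770
outer loop
vertex 0.668 0.871 0.279
vertex 0.399 1.82 1.097
vertex -0.063 1.114 0.64
endloop
endfacet
facet normal 0.859 -0.286 -0.424
outer loop
vertex 1.129 1.577 0.737
vertex 0.668 0.871 0.279
vertex 0.783 2.786 -0.78
endloop
endfacet
facet normal 0.175 -0.614 0.770
outer loop
vertex 1.129 1.577 0.737
vertex 0.399 1.82 1.097
vertex 0.668 0.871 0.279
endloop
endfacet
facet normal -0.859 0.287 0.425
outer loop
vertex -0.063 1.114 0.64
vertex 0.399 1.82 1.097
vertex -0.409 2.323 -0.877
endloop
endfacet
facet normal -0.176 0.614 -0.769
outer loop
vertex 0.052 3.029 -0.419
vertex 0.783 2.786 -0.78
vertex -0.409 2.323 -0.877
endloop
endfacet
facet normal -0.859 0.286 0.424
outer loop
vertex -0.409 2.323 -0.877
vertex 0.399 1.82 1.097
vertex 0.052 3.029 -0.419
endloop
endfacet
facet normal 0.480 0.736 0.477
outer loop
vertex 0.052 3.029 -0.419
vertex 1.129 1.577 0.737
vertex 0.783 2.786 -0.78
endloop
endfacet
facet normal 0.480 0.736 0.477
outer loop
vertex 0.399 1.82 1.097
vertex 1.129 1.577 0.737
vertex 0.052 3.029 -0.419
endloop
endfacet

endsolid


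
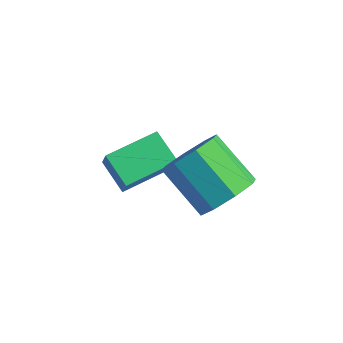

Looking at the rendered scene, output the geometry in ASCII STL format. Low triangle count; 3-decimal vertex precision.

solid 
facet normal -0.427 0.294 -0.855
outer loop
vertex -1.863 0.295 0.273
vertex -1.364 1.772 0.531
vertex -0.948 0.079 -0.258
endloop
endfacet
facet normal -0.316 -0.934 -0.164
outer loop
vertex -0.556 -0.192 0.529
vertex -1.863 0.295 0.273
vertex -0.948 0.079 -0.258
endloop
endfacet
facet normal -0.427 0.294 -0.855
outer loop
vertex -0.948 0.079 -0.258
vertex -1.364 1.772 0.531
vertex -0.449 1.555 0.0
endloop
endfacet
facet normal 0.848 -0.201 -0.491
outer loop
vertex -0.449 1.555 0.0
vertex -0.556 -0.192 0.529
vertex -0.948 0.079 -0.258
endloop
endfacet
facet normal -0.848 0.201 0.491
outer loop
vertex -1.863 0.295 0.273
vertex -0.972 1.501 1.318
vertex -1.364 1.772 0.531
endloop
endfacet
facet normal -0.316 -0.935 -0.163
outer loop
vertex -1.471 0.025 1.06
vertex -1.863 0.295 0.273
vertex -0.556 -0.192 0.529
endloop
endfacet
facet normal -0.848 0.201 0.491
outer loop
vertex -1.471 0.025 1.06
vertex -0.972 1.501 1.318
vertex -1.863 0.295 0.273
endloop
endfacet
facet normal 0.317 0.934 0.164
outer loop
vertex -1.364 1.772 0.531
vertex -0.972 1.501 1.318
vertex -0.449 1.555 0.0
endloop
endfacet
facet normal 0.848 -0.201 -0.491
outer loop
vertex -0.057 1.285 0.787
vertex -0.556 -0.192 0.529
vertex -0.449 1.555 0.0
endloop
endfacet
facet normal 0.316 0.935 0.164
outer loop
vertex -0.449 1.555 0.0
vertex -0.972 1.501 1.318
vertex -0.057 1.285 0.787
endloop
endfacet
facet normal 0.427 -0.294 0.855
outer loop
vertex -0.057 1.285 0.787
vertex -1.471 0.025 1.06
vertex -0.556 -0.192 0.529
endloop
endfacet
facet normal 0.427 -0.294 0.855
outer loop
vertex -0.972 1.501 1.318
vertex -1.471 0.025 1.06
vertex -0.057 1.285 0.787
endloop
endfacet
facet normal 0.808 -0.024 -0.589
outer loop
vertex 2.486 0.563 1.657
vertex 1.998 0.89 0.975
vertex 2.491 1.252 1.636
endloop
endfacet
facet normal 0.590 0.020 0.807
outer loop
vertex 2.486 0.563 1.657
vertex 2.491 1.252 1.636
vertex 1.129 0.603 2.647
endloop
endfacet
facet normal 0.590 0.020 0.807
outer loop
vertex 1.129 0.603 2.647
vertex 2.491 1.252 1.636
vertex 1.134 1.292 2.626
endloop
endfacet
facet normal -0.808 0.024 0.588
outer loop
vertex 1.129 0.603 2.647
vertex 1.134 1.292 2.626
vertex 0.642 0.93 1.965
endloop
endfacet
facet normal 0.808 -0.024 -0.589
outer loop
vertex 2.491 1.252 1.636
vertex 1.998 0.89 0.975
vertex 2.207 1.728 1.227
endloop
endfacet
facet normal 0.421 0.722 0.548
outer loop
vertex 2.491 1.252 1.636
vertex 2.207 1.728 1.227
vertex 1.134 1.292 2.626
endloop
endfacet
facet normal 0.421 0.722 0.548
outer loop
vertex 1.134 1.292 2.626
vertex 2.207 1.728 1.227
vertex 0.85 1.768 2.217
endloop
endfacet
facet normal -0.808 0.024 0.589
outer loop
vertex 1.134 1.292 2.626
vertex 0.85 1.768 2.217
vertex 0.642 0.93 1.965
endloop
endfacet
facet normal 0.808 -0.024 -0.589
outer loop
vertex 2.207 1.728 1.227
vertex 1.998 0.89 0.975
vertex 1.801 1.714 0.671
endloop
endfacet
facet normal 0.007 1.000 -0.030
outer loop
vertex 2.207 1.728 1.227
vertex 1.801 1.714 0.671
vertex 0.85 1.768 2.217
endloop
endfacet
facet normal 0.007 1.000 -0.030
outer loop
vertex 0.85 1.768 2.217
vertex 1.801 1.714 0.671
vertex 0.444 1.754 1.661
endloop
endfacet
facet normal -0.808 0.023 0.589
outer loop
vertex 0.85 1.768 2.217
vertex 0.444 1.754 1.661
vertex 0.642 0.93 1.965
endloop
endfacet
facet normal 0.808 -0.024 -0.589
outer loop
vertex 1.801 1.714 0.671
vertex 1.998 0.89 0.975
vertex 1.511 1.217 0.293
endloop
endfacet
facet normal -0.412 0.692 -0.593
outer loop
vertex 1.801 1.714 0.671
vertex 1.511 1.217 0.293
vertex 0.444 1.754 1.661
endloop
endfacet
facet normal -0.412 0.692 -0.593
outer loop
vertex 0.444 1.754 1.661
vertex 1.511 1.217 0.293
vertex 0.154 1.257 1.283
endloop
endfacet
facet normal -0.808 0.023 0.589
outer loop
vertex 0.444 1.754 1.661
vertex 0.154 1.257 1.283
vertex 0.642 0.93 1.965
endloop
endfacet
facet normal 0.808 -0.024 -0.588
outer loop
vertex 1.511 1.217 0.293
vertex 1.998 0.89 0.975
vertex 1.506 0.528 0.314
endloop
endfacet
facet normal -0.590 -0.020 -0.807
outer loop
vertex 1.511 1.217 0.293
vertex 1.506 0.528 0.314
vertex 0.154 1.257 1.283
endloop
endfacet
facet normal -0.590 -0.020 -0.807
outer loop
vertex 0.154 1.257 1.283
vertex 1.506 0.528 0.314
vertex 0.149 0.568 1.304
endloop
endfacet
facet normal -0.808 0.024 0.589
outer loop
vertex 0.154 1.257 1.283
vertex 0.149 0.568 1.304
vertex 0.642 0.93 1.965
endloop
endfacet
facet normal 0.808 -0.024 -0.589
outer loop
vertex 1.506 0.528 0.314
vertex 1.998 0.89 0.975
vertex 1.79 0.052 0.723
endloop
endfacet
facet normal -0.421 -0.722 -0.548
outer loop
vertex 1.506 0.528 0.314
vertex 1.79 0.052 0.723
vertex 0.149 0.568 1.304
endloop
endfacet
facet normal -0.421 -0.722 -0.548
outer loop
vertex 0.149 0.568 1.304
vertex 1.79 0.052 0.723
vertex 0.433 0.092 1.713
endloop
endfacet
facet normal -0.808 0.024 0.589
outer loop
vertex 0.149 0.568 1.304
vertex 0.433 0.092 1.713
vertex 0.642 0.93 1.965
endloop
endfacet
facet normal 0.808 -0.023 -0.589
outer loop
vertex 1.79 0.052 0.723
vertex 1.998 0.89 0.975
vertex 2.196 0.066 1.279
endloop
endfacet
facet normal -0.007 -1.000 0.030
outer loop
vertex 1.79 0.052 0.723
vertex 2.196 0.066 1.279
vertex 0.433 0.092 1.713
endloop
endfacet
facet normal -0.007 -1.000 0.030
outer loop
vertex 0.433 0.092 1.713
vertex 2.196 0.066 1.279
vertex 0.839 0.106 2.269
endloop
endfacet
facet normal -0.808 0.024 0.589
outer loop
vertex 0.433 0.092 1.713
vertex 0.839 0.106 2.269
vertex 0.642 0.93 1.965
endloop
endfacet
facet normal 0.808 -0.023 -0.589
outer loop
vertex 2.196 0.066 1.279
vertex 1.998 0.89 0.975
vertex 2.486 0.563 1.657
endloop
endfacet
facet normal 0.412 -0.692 0.593
outer loop
vertex 2.196 0.066 1.279
vertex 2.486 0.563 1.657
vertex 0.839 0.106 2.269
endloop
endfacet
facet normal 0.412 -0.692 0.593
outer loop
vertex 0.839 0.106 2.269
vertex 2.486 0.563 1.657
vertex 1.129 0.603 2.647
endloop
endfacet
facet normal -0.808 0.024 0.589
outer loop
vertex 0.839 0.106 2.269
vertex 1.129 0.603 2.647
vertex 0.642 0.93 1.965
endloop
endfacet

endsolid
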